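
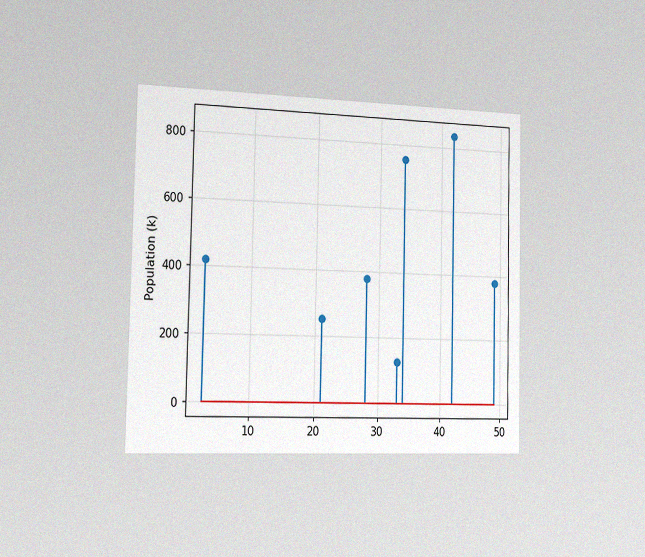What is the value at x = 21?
252k

The chart is viewed slightly from the left, with some photo noise. The stem at x=21 reaches 252k.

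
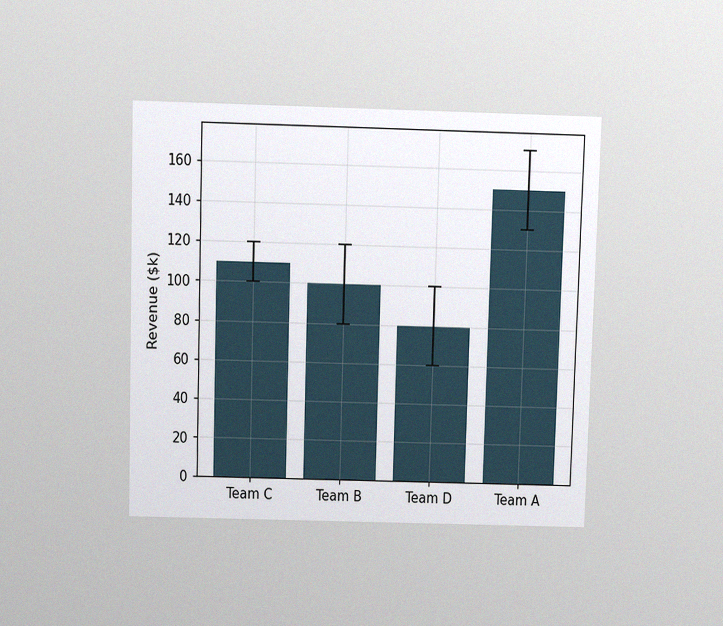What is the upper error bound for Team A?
The chart is viewed slightly from above, with some photo noise. The Team A bar's upper whisker reaches $170k.

$170k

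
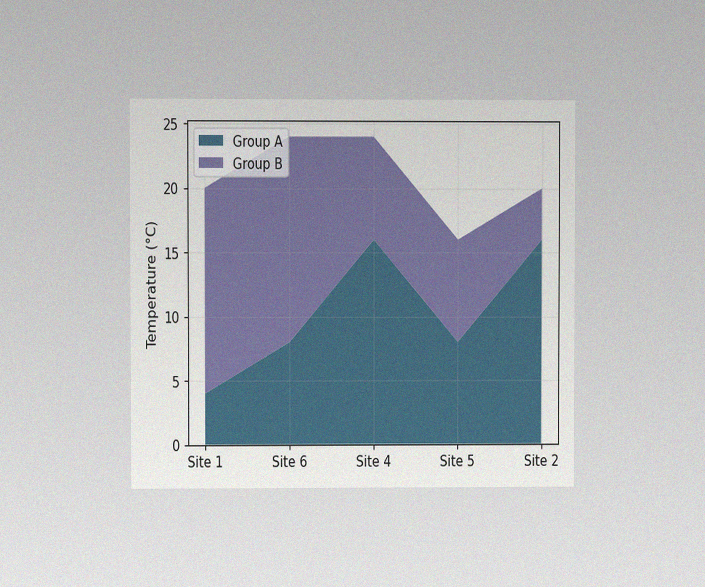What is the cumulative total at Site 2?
20°C

The chart is viewed at a slight angle, with some photo noise. The stacked total at Site 2 reaches 20°C.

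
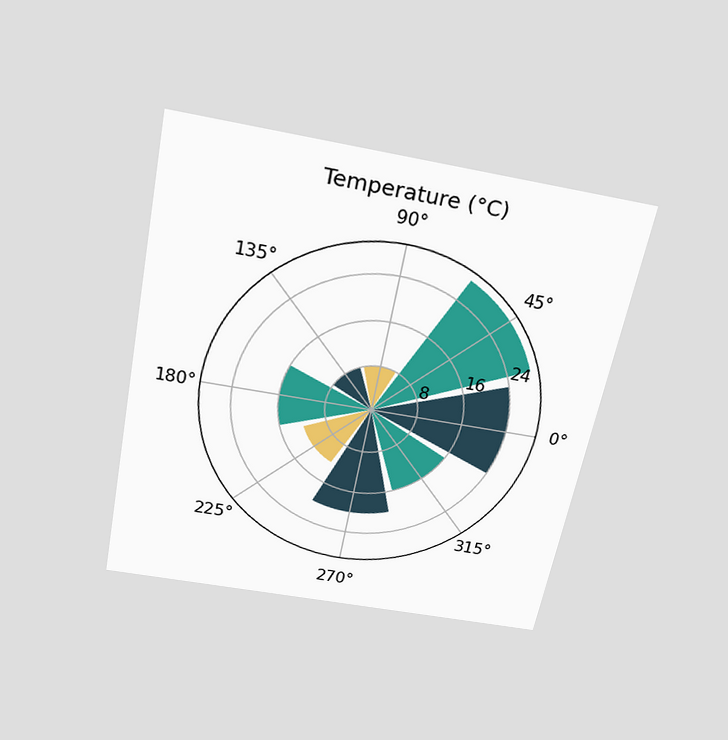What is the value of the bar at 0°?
The chart is tilted about 11° clockwise and viewed slightly from above. The bar at 0° reaches 24°C on the radial axis.

24°C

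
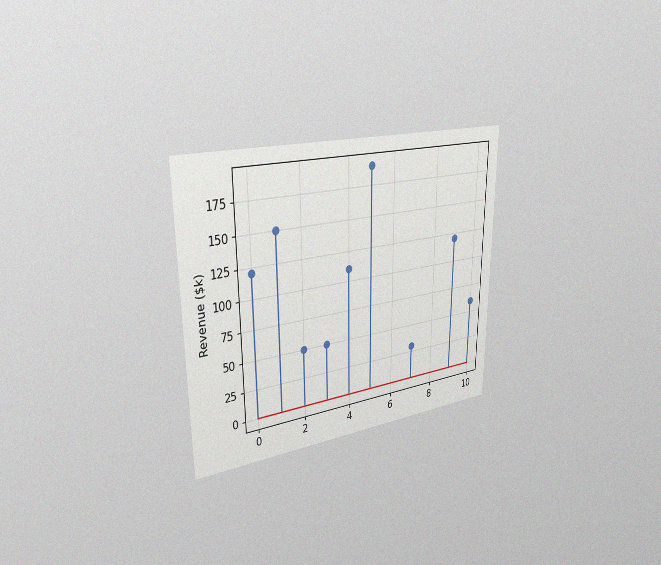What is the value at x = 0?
The chart is viewed slightly from the left, with some photo noise. The stem at x=0 reaches $120k.

$120k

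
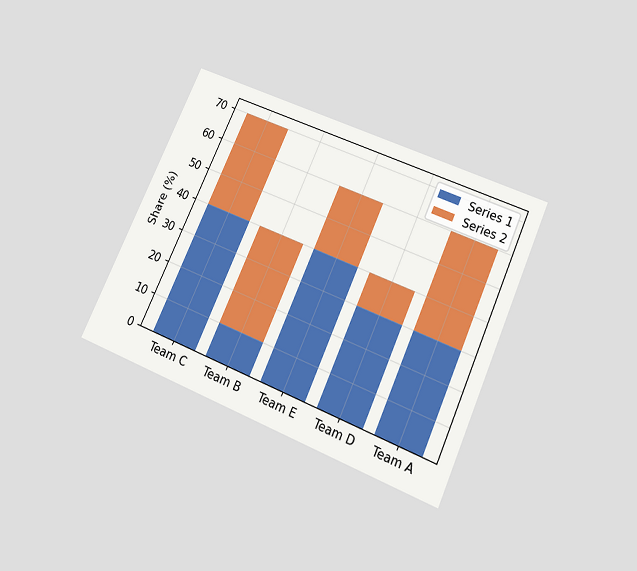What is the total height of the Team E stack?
The chart is tilted about 24° clockwise and viewed slightly from below. The Team E stack's top reaches 60% on the y-axis.

60%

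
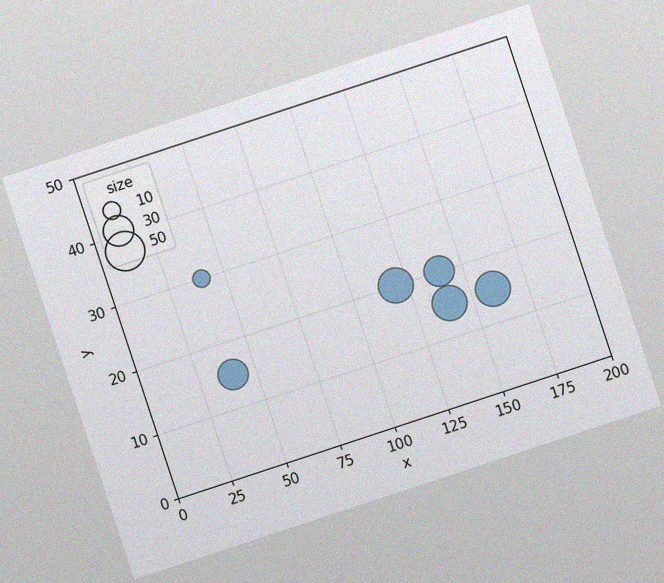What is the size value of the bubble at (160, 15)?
The chart is tilted about 18° counter-clockwise, with some photo noise. Matching the bubble at (160, 15) against the size legend gives 40.

40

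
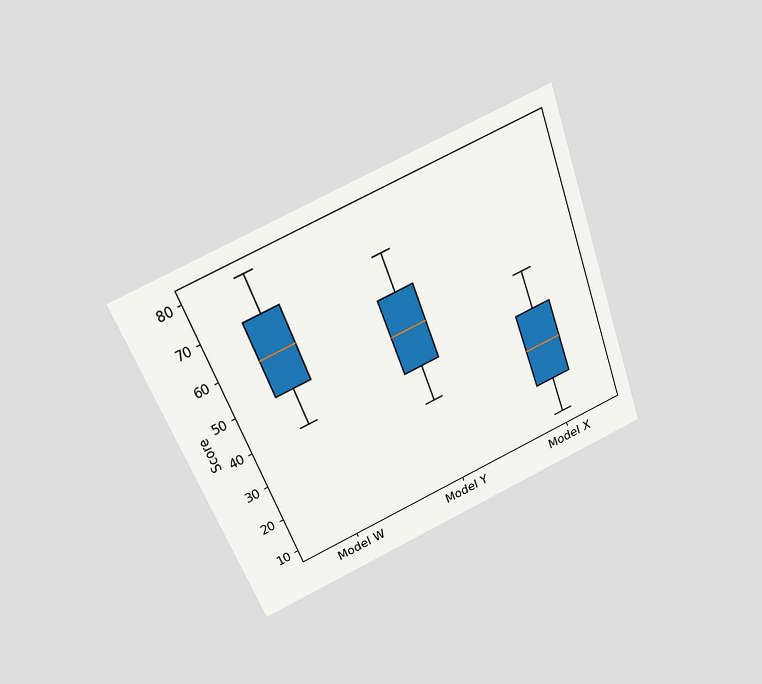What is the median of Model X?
30

The chart is tilted about 21° counter-clockwise and viewed slightly from above. The median line in the Model X box sits at 30.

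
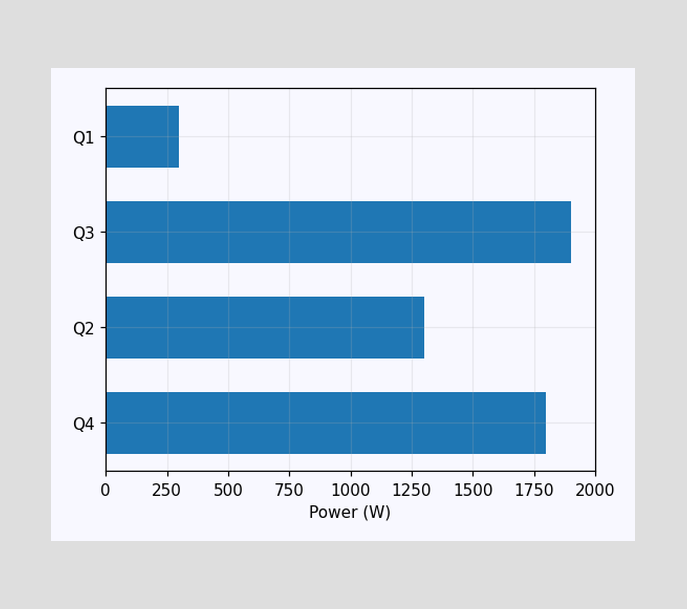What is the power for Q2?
Reading along the chart's x-axis, the Q2 bar reaches 1300W.

1300W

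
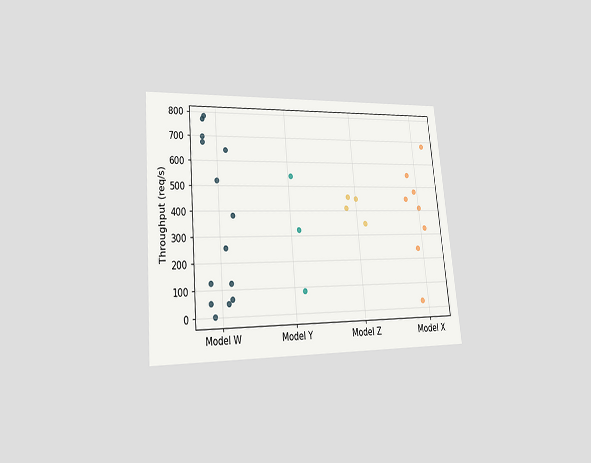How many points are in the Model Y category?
3

The chart is tilted about 5° counter-clockwise and viewed at a slight angle. Counting the markers in the Model Y column gives 3.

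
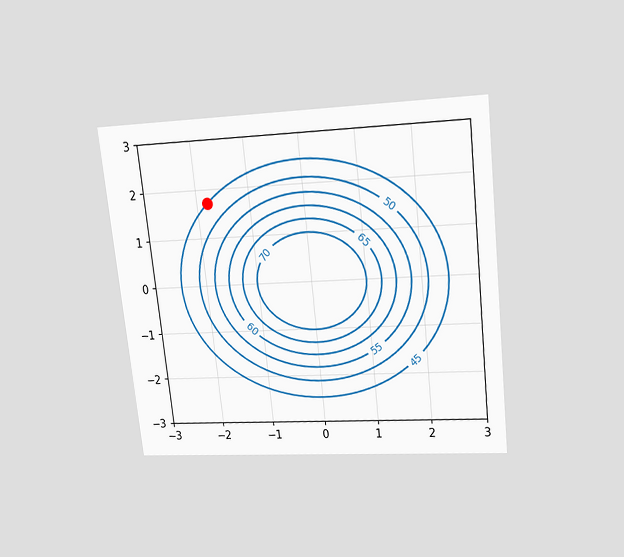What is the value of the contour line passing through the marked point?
45

The chart is tilted about 6° counter-clockwise and viewed slightly from above. The marked point sits on the contour labelled 45.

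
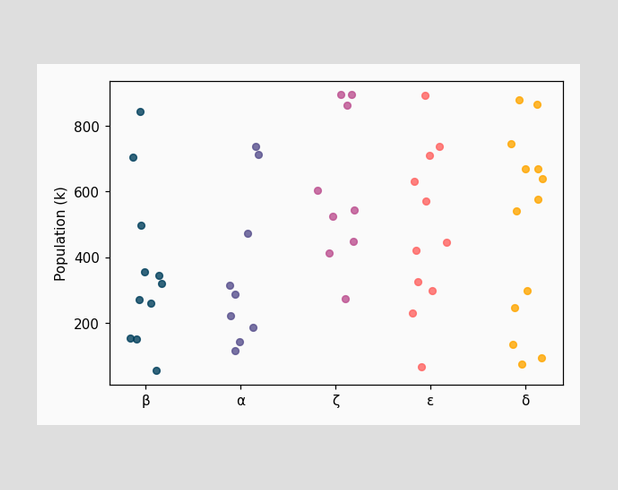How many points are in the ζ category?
9

Counting the markers in the ζ column gives 9.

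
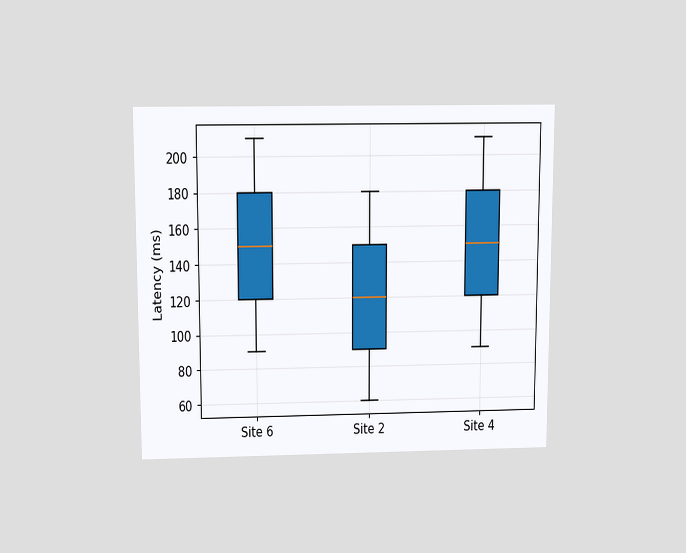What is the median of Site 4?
150ms

The chart is viewed slightly from above. The median line in the Site 4 box sits at 150ms.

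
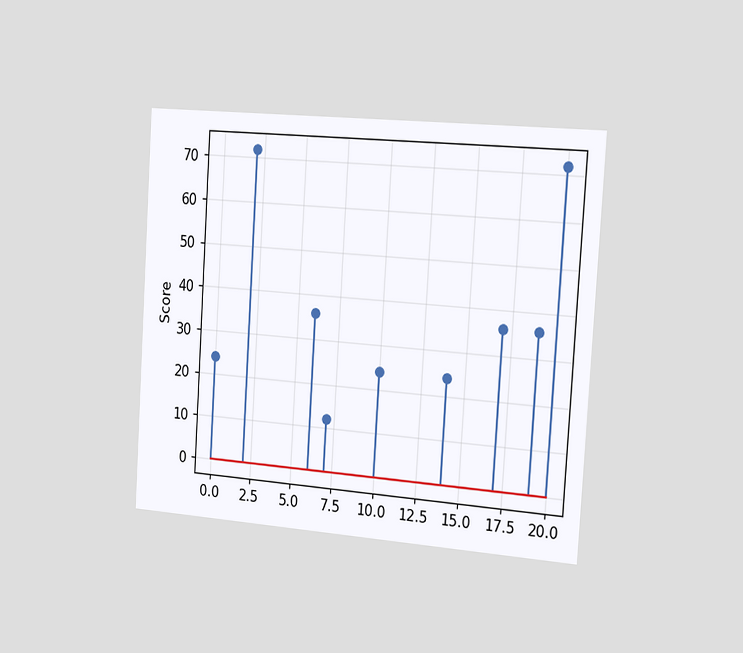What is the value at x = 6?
36

The chart is tilted about 4° clockwise and viewed slightly from the right. The stem at x=6 reaches 36.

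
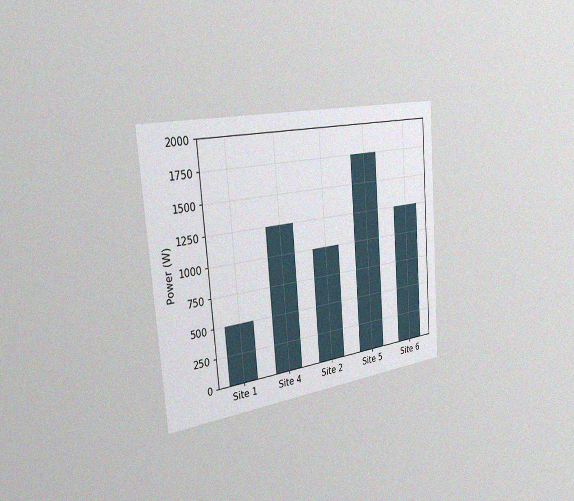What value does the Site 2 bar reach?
1000W

The chart is tilted about 5° counter-clockwise and viewed slightly from the left, with some photo noise. Reading along the chart's y-axis, the Site 2 bar reaches 1000W.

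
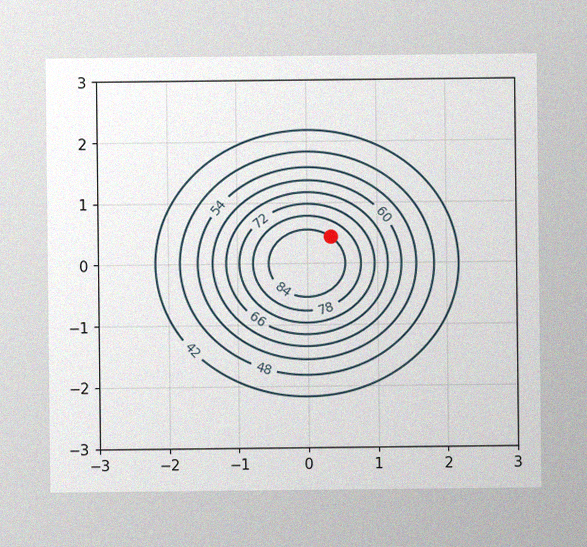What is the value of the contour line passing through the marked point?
84

The image has some photo noise and uneven lighting. The marked point sits on the contour labelled 84.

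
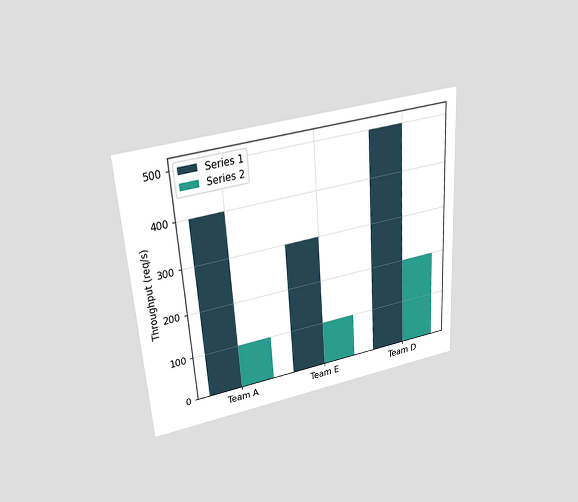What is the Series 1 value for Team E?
300req/s

The chart is tilted about 4° counter-clockwise and viewed slightly from above. The Series 1 bar at Team E reaches 300req/s on the y-axis.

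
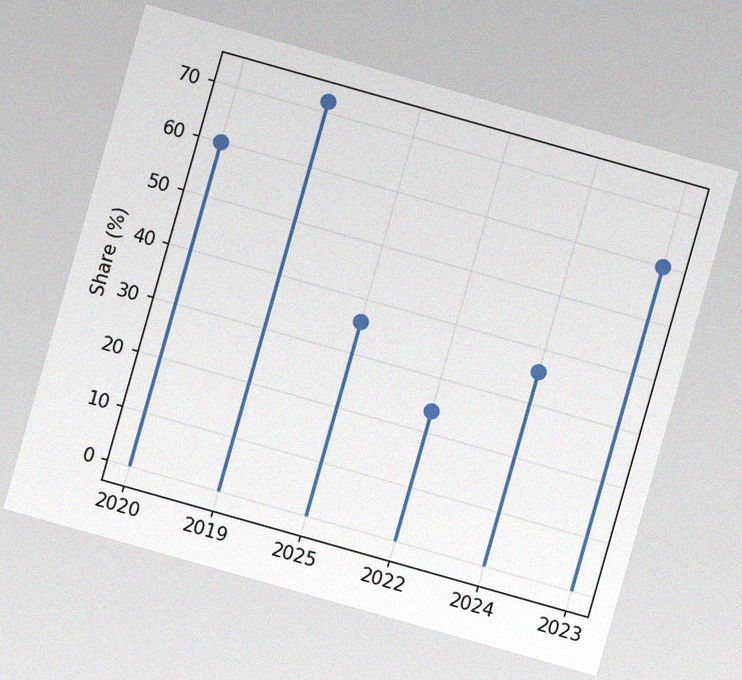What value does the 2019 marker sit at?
The chart is tilted about 16° clockwise, with some photo noise. The 2019 marker sits at 72%.

72%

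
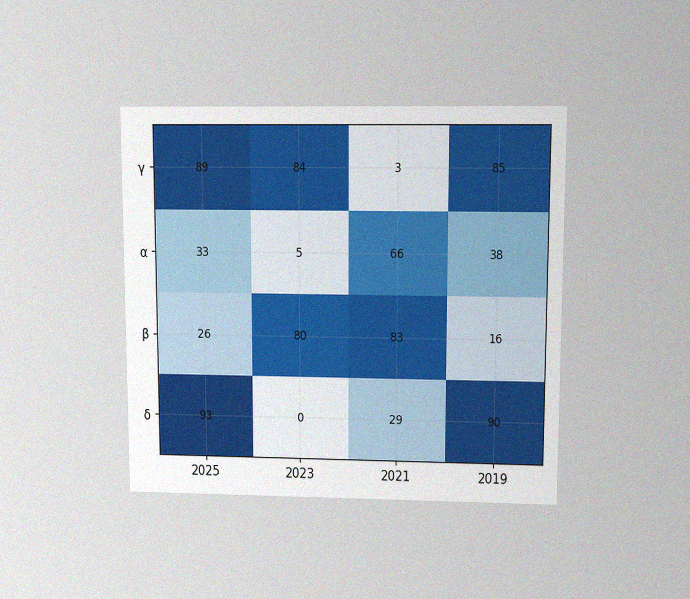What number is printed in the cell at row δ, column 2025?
The chart is viewed slightly from above, with some photo noise. The (δ, 2025) cell reads 93.

93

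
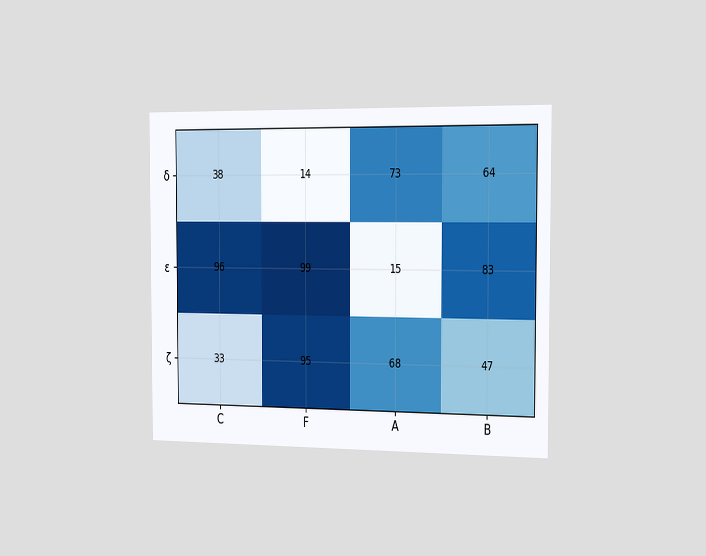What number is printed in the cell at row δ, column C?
The chart is viewed slightly from the right. The (δ, C) cell reads 38.

38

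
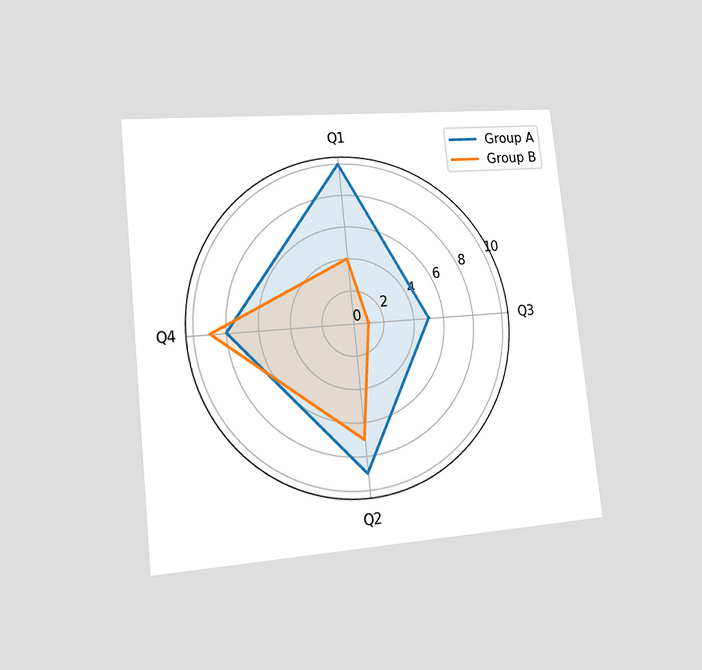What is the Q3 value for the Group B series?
1

The chart is tilted about 6° counter-clockwise and viewed at a slight angle. On the Q3 axis, Group B reaches 1.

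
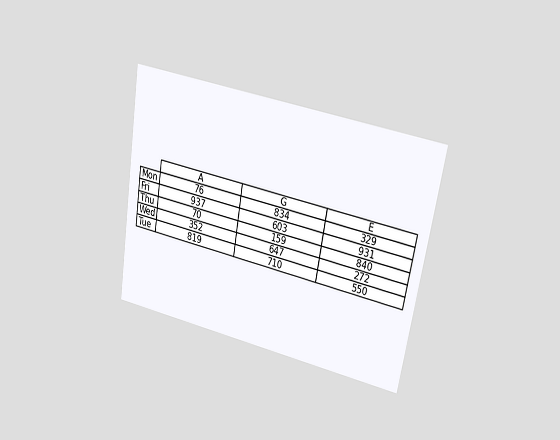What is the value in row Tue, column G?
The chart is tilted about 10° clockwise and viewed at a slight angle. The (Tue, G) cell reads 710.

710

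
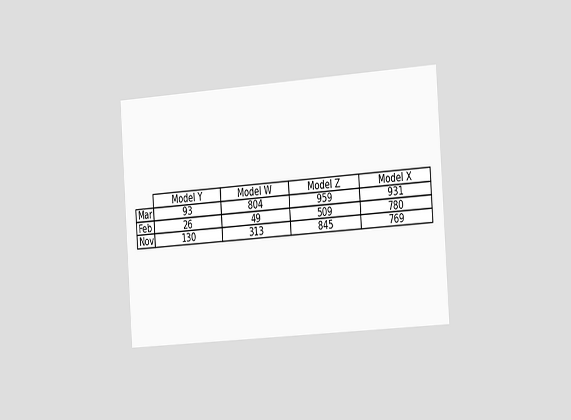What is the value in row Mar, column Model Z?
The chart is tilted about 4° counter-clockwise and viewed slightly from the right. The (Mar, Model Z) cell reads 959.

959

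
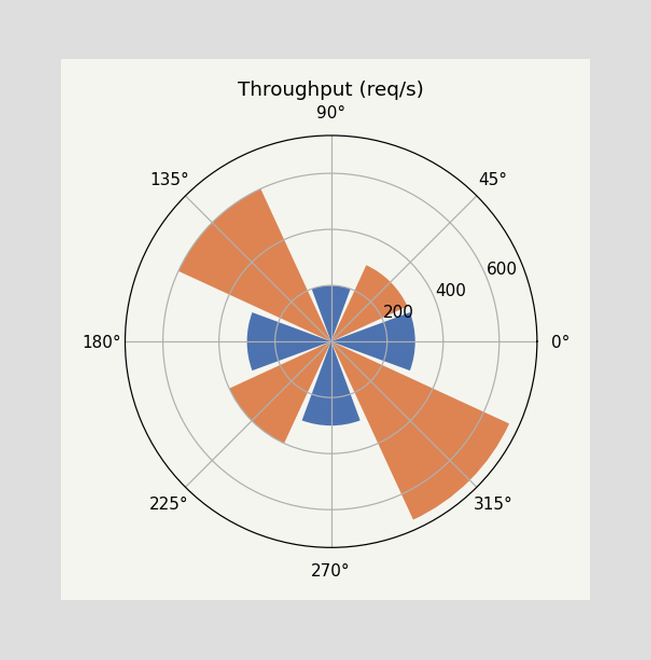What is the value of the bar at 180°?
300req/s

The bar at 180° reaches 300req/s on the radial axis.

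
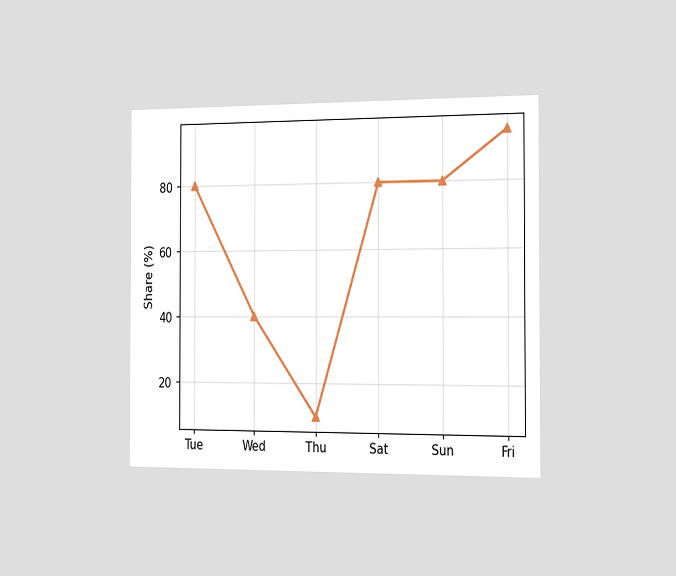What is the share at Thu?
10%

The chart is viewed slightly from the right. At Thu, the line is at 10%.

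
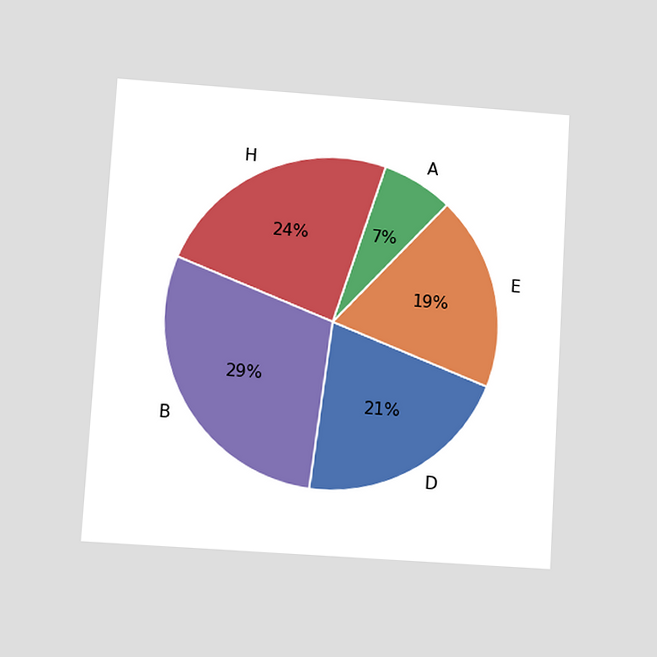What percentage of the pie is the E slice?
19%

The chart is tilted about 3° clockwise and viewed slightly from below. The E slice takes up 19% of the pie.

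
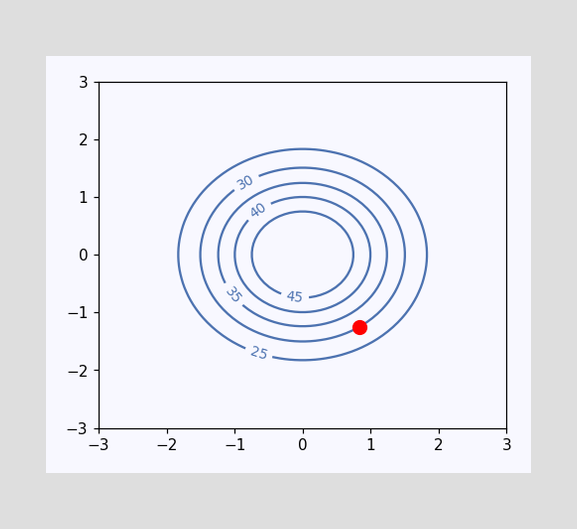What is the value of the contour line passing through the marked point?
The marked point sits on the contour labelled 30.

30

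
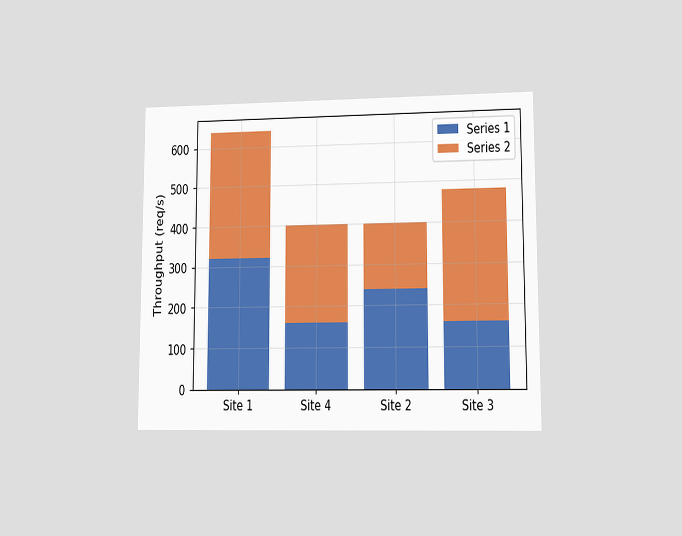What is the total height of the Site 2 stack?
The chart is viewed at a slight angle. The Site 2 stack's top reaches 400req/s on the y-axis.

400req/s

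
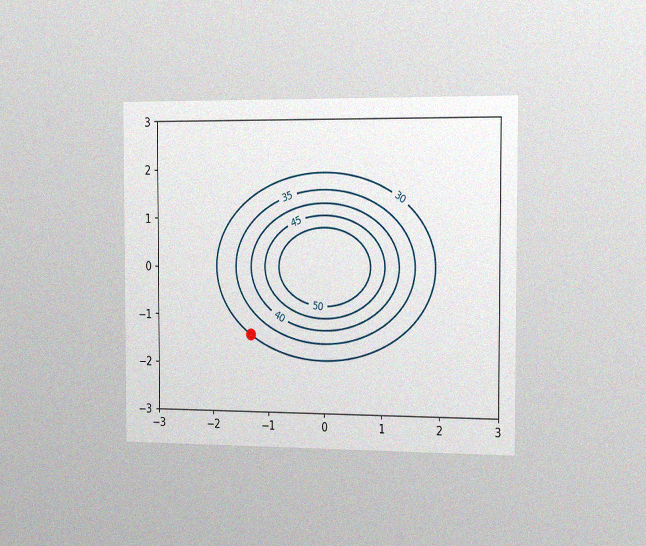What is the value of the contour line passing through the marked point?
The chart is viewed slightly from the right, with some photo noise. The marked point sits on the contour labelled 30.

30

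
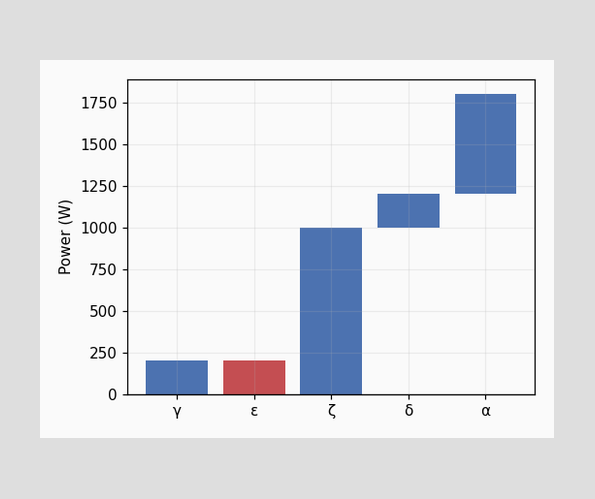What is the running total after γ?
200W

After γ the running total reaches 200W.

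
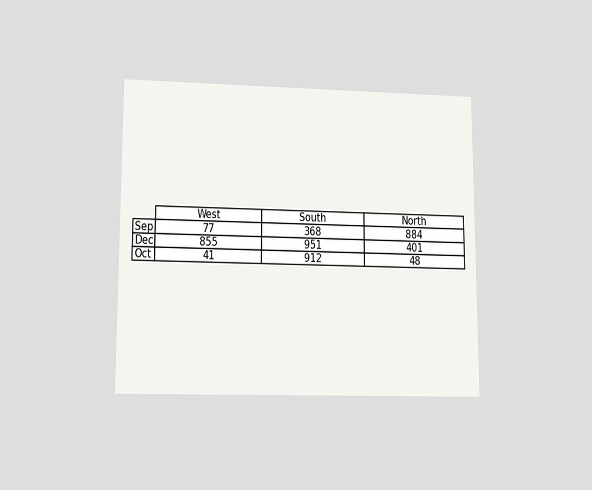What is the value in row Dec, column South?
The chart is viewed at a slight angle. The (Dec, South) cell reads 951.

951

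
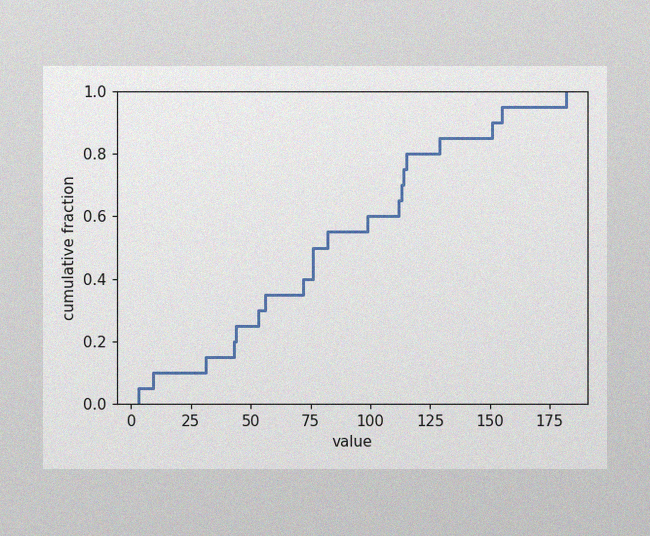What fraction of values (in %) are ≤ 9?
10%

The image has some photo noise and uneven lighting. At x=9 the ECDF step is at 10%.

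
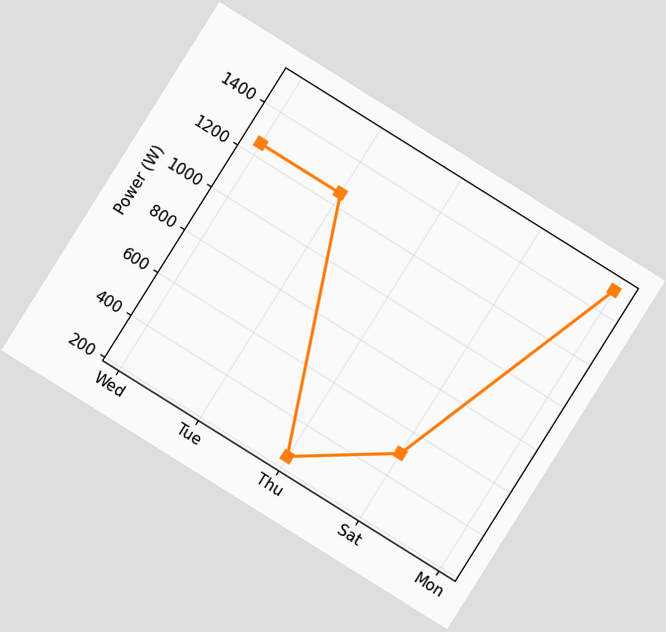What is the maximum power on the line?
1500W

The chart is tilted about 32° clockwise. The highest point is at Mon, and reading across to the y-axis gives 1500W.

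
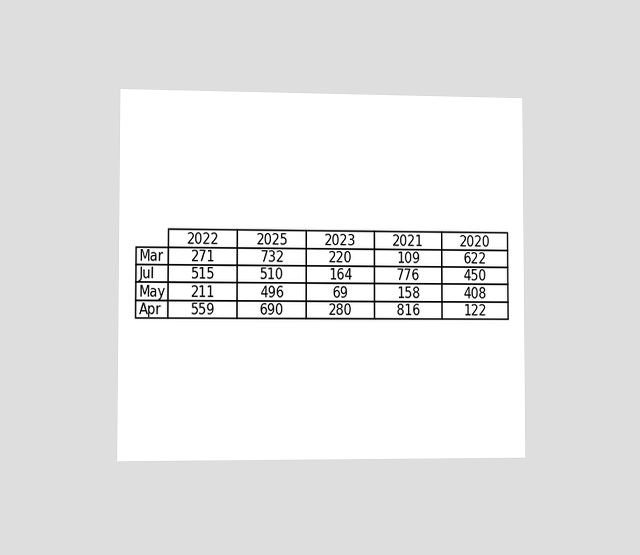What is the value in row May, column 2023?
69

The chart is viewed slightly from the left. The (May, 2023) cell reads 69.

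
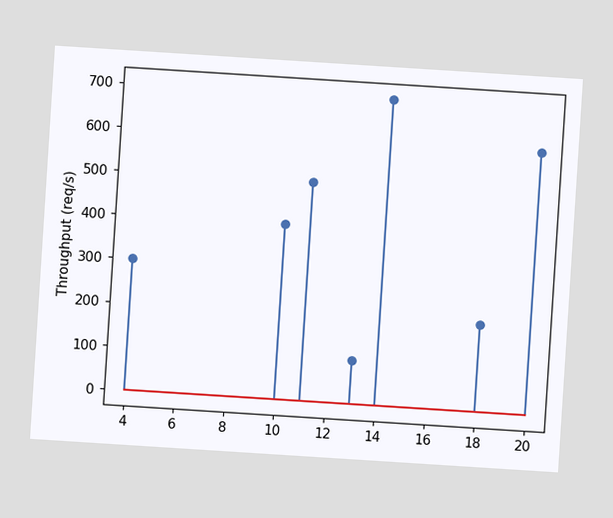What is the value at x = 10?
The chart is tilted about 4° clockwise. The stem at x=10 reaches 400req/s.

400req/s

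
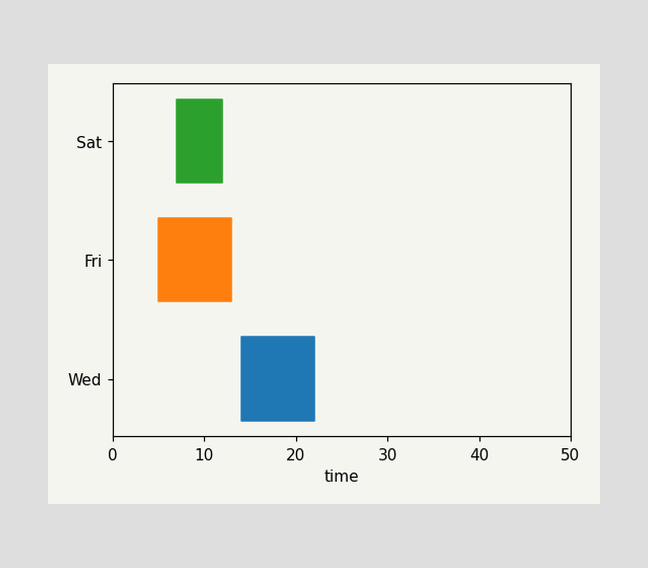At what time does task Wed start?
14

The Wed bar begins at t=14.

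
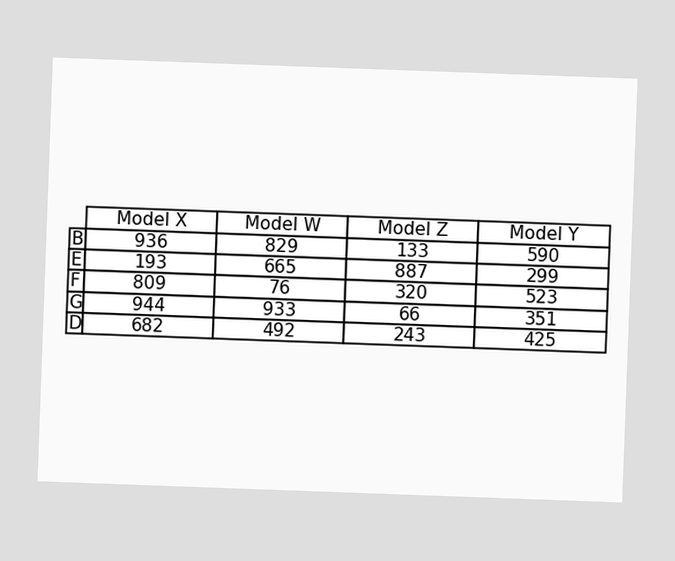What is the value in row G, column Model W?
933

The chart is tilted about 2° clockwise. The (G, Model W) cell reads 933.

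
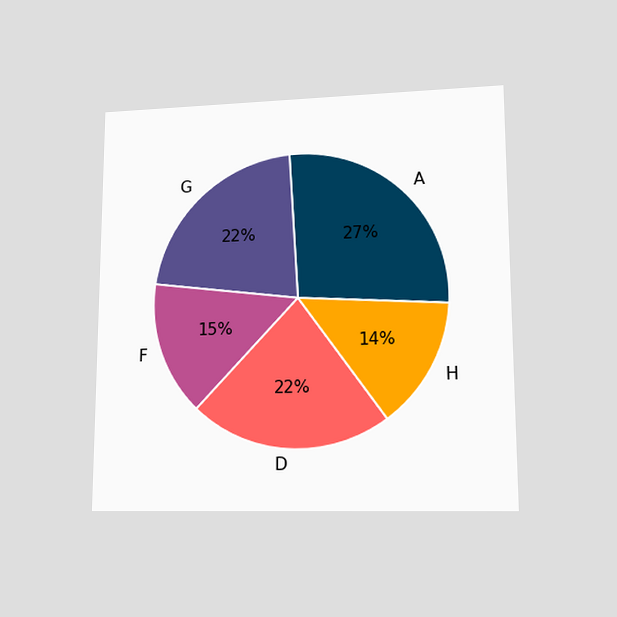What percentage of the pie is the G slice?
The chart is viewed at a slight angle. The G slice takes up 22% of the pie.

22%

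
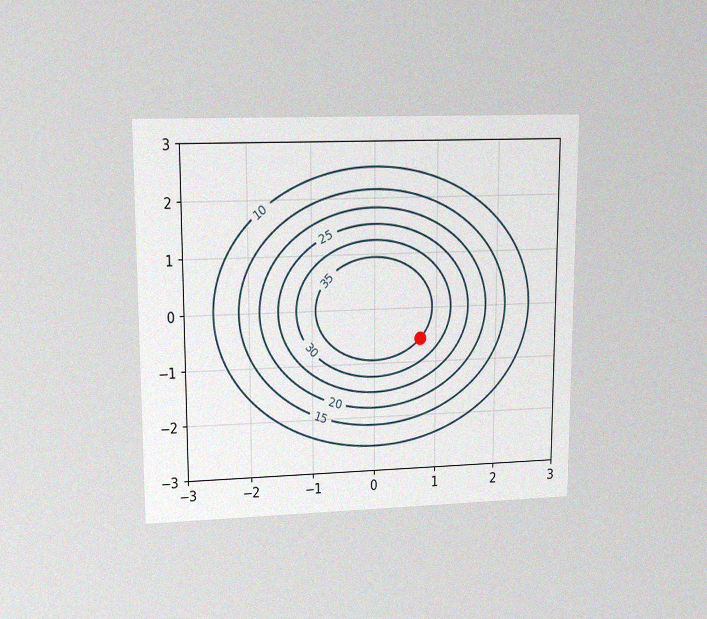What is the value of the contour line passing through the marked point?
The chart is viewed at a slight angle, with some photo noise. The marked point sits on the contour labelled 35.

35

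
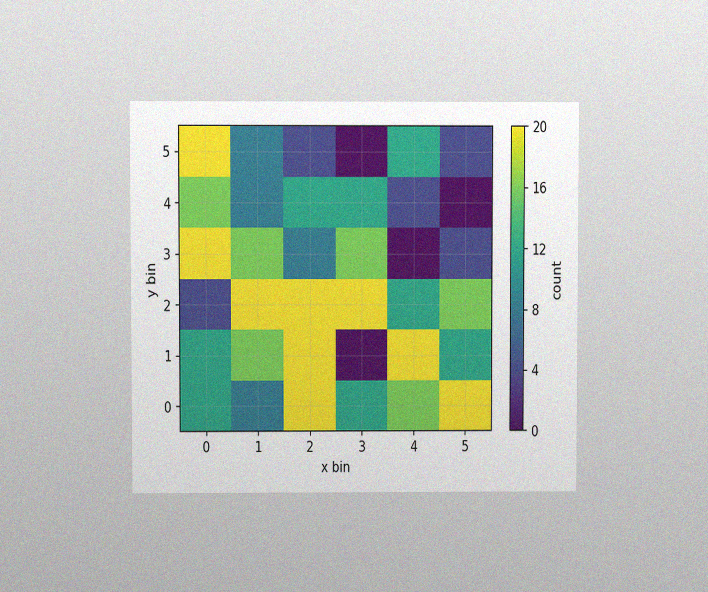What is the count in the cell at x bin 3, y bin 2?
The chart is viewed at a slight angle, with some photo noise. Matching the cell (3, 2) against the colorbar gives 20.

20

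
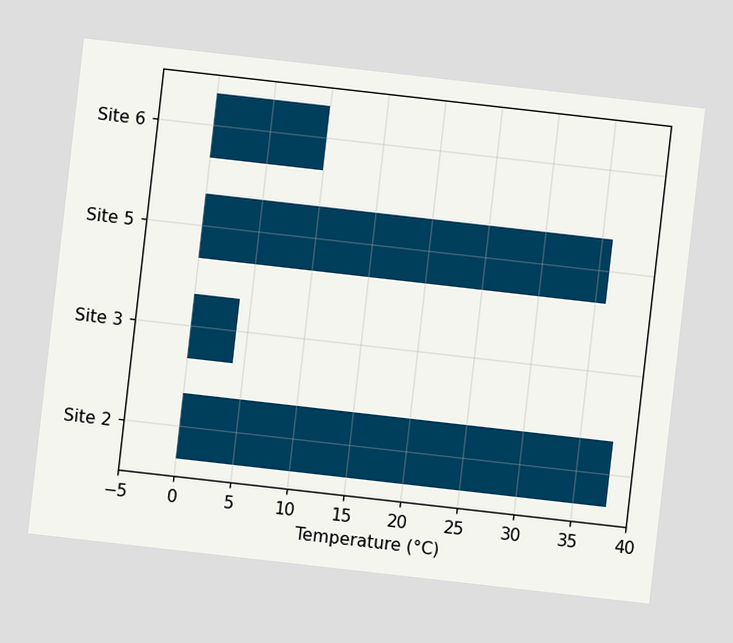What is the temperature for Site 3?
The chart is tilted about 6° clockwise. Reading along the chart's x-axis, the Site 3 bar reaches 4°C.

4°C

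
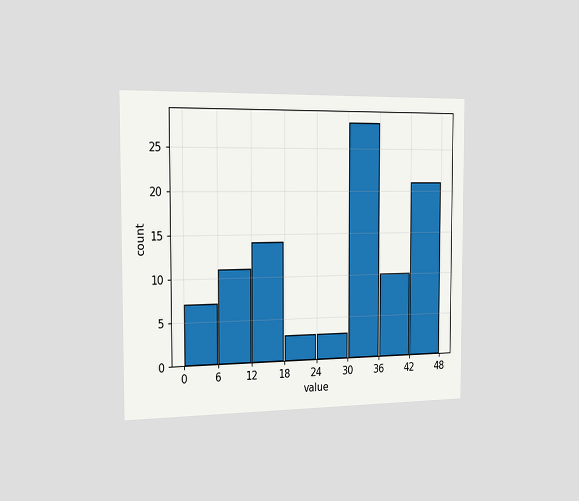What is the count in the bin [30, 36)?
The chart is viewed slightly from the left. The [30, 36) bin has height 28.

28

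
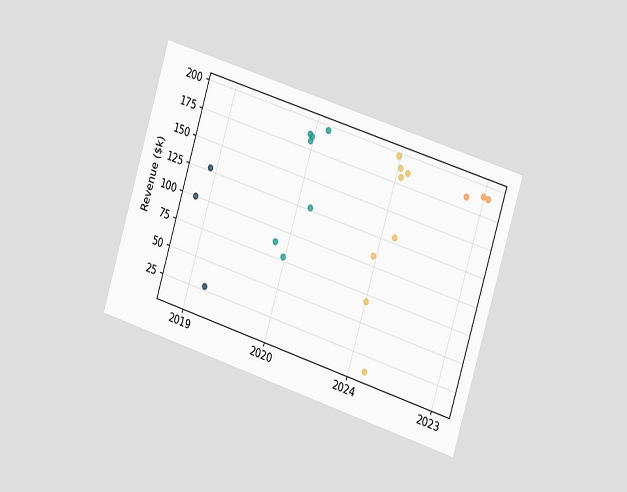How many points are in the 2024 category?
The chart is tilted about 17° clockwise and viewed slightly from the right. Counting the markers in the 2024 column gives 8.

8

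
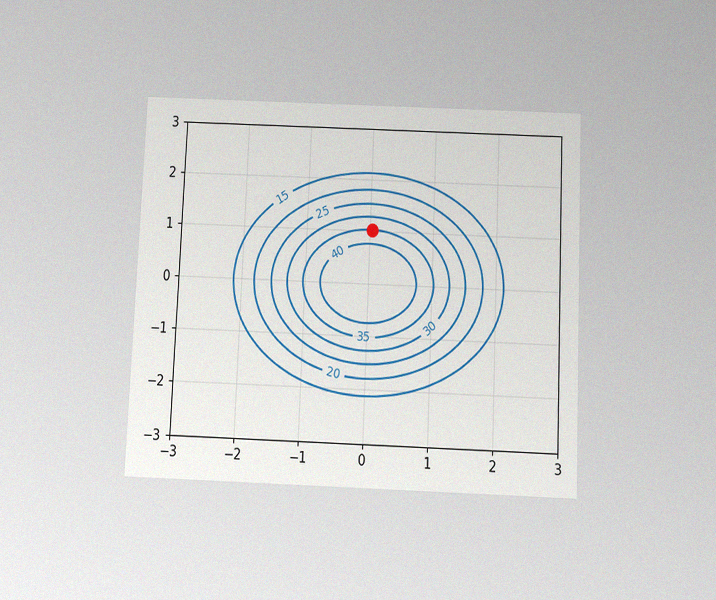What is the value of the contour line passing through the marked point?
35

The chart is tilted about 2° clockwise and viewed slightly from below, with some photo noise. The marked point sits on the contour labelled 35.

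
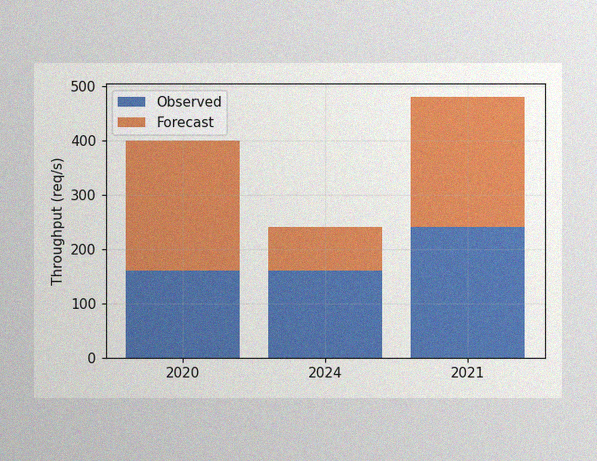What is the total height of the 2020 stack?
400req/s

The image has some photo noise and uneven lighting. The 2020 stack's top reaches 400req/s on the y-axis.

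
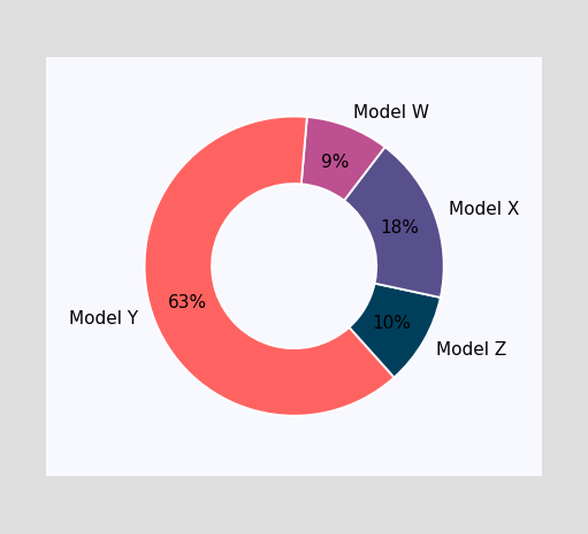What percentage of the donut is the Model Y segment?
63%

The Model Y segment takes up 63% of the ring.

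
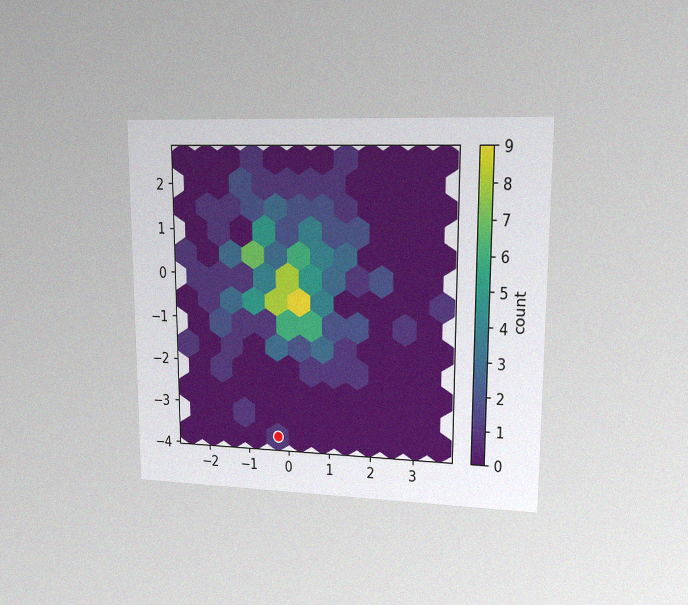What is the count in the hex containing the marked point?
1

The chart is viewed at a slight angle, with some photo noise. The marked hex reads 1 on the colorbar.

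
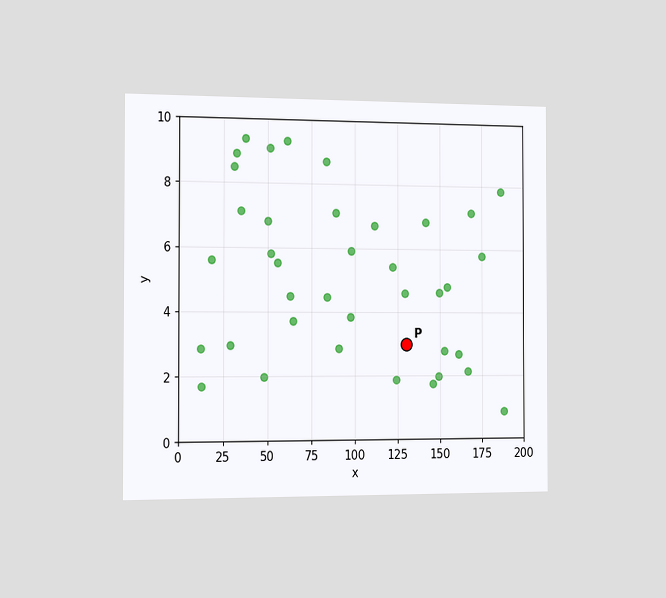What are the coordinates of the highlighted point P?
The chart is viewed slightly from the left. Following the gridlines from P to each axis, P sits at (130, 3).

(130, 3)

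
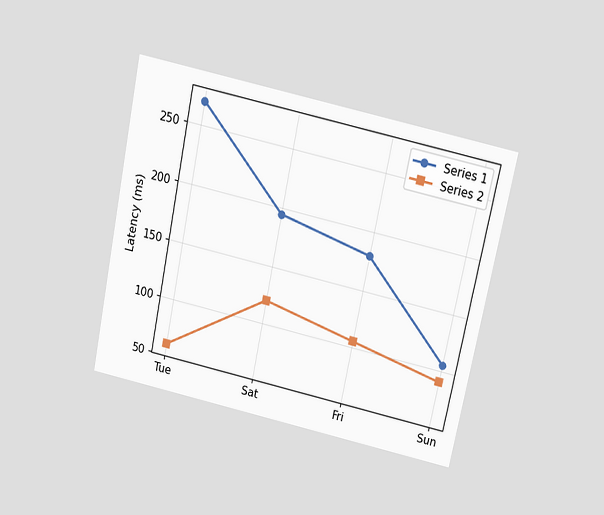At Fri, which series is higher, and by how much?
The chart is tilted about 12° clockwise and viewed slightly from above. At Fri, Series 1 sits above the other line by 75ms.

Series 1, by 75ms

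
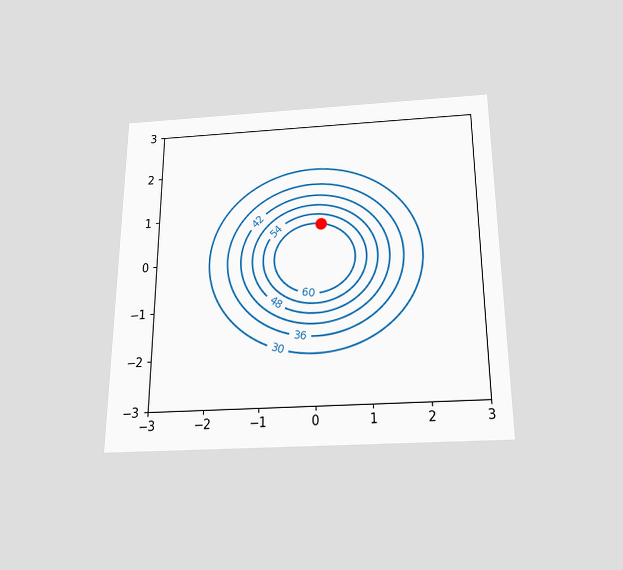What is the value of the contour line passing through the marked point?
The chart is viewed slightly from below. The marked point sits on the contour labelled 60.

60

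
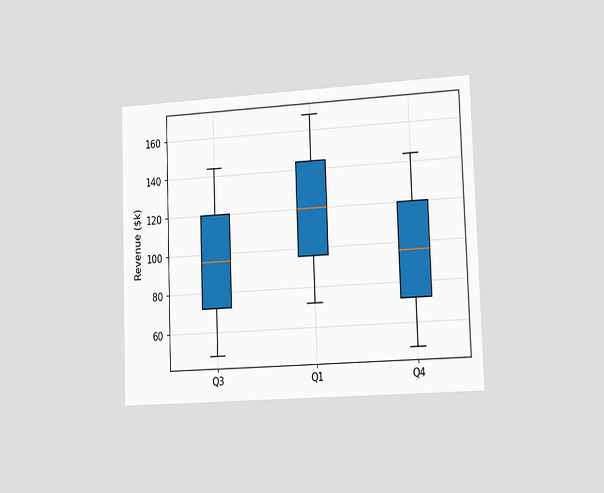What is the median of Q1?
$120k

The chart is tilted about 2° counter-clockwise and viewed slightly from the right. The median line in the Q1 box sits at $120k.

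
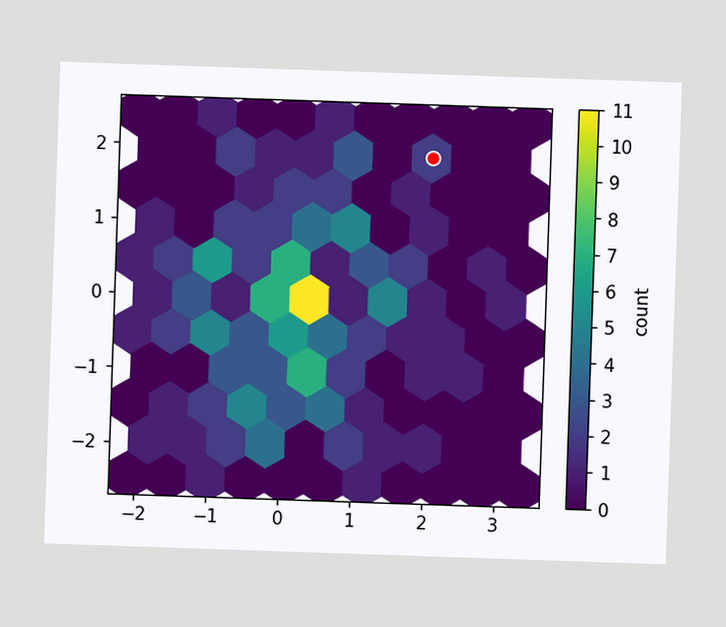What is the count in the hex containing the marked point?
The marked hex reads 2 on the colorbar.

2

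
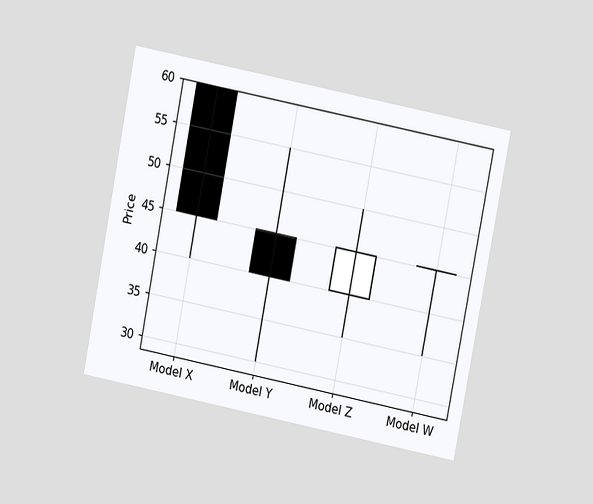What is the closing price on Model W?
The chart is tilted about 11° clockwise and viewed at a slight angle. The Model W candle closes at 45.

45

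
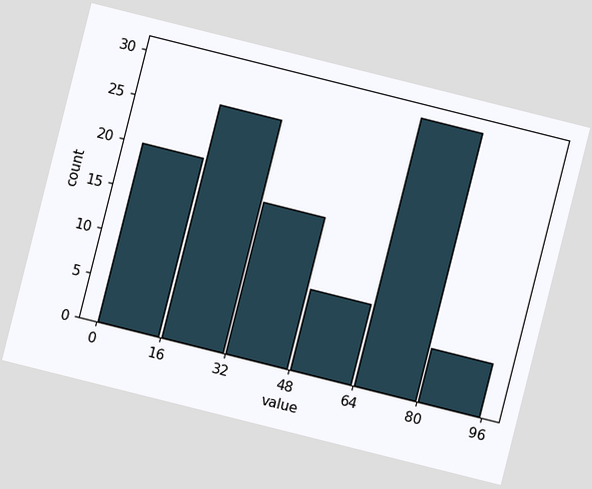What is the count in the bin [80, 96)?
The chart is tilted about 14° clockwise. The [80, 96) bin has height 6.

6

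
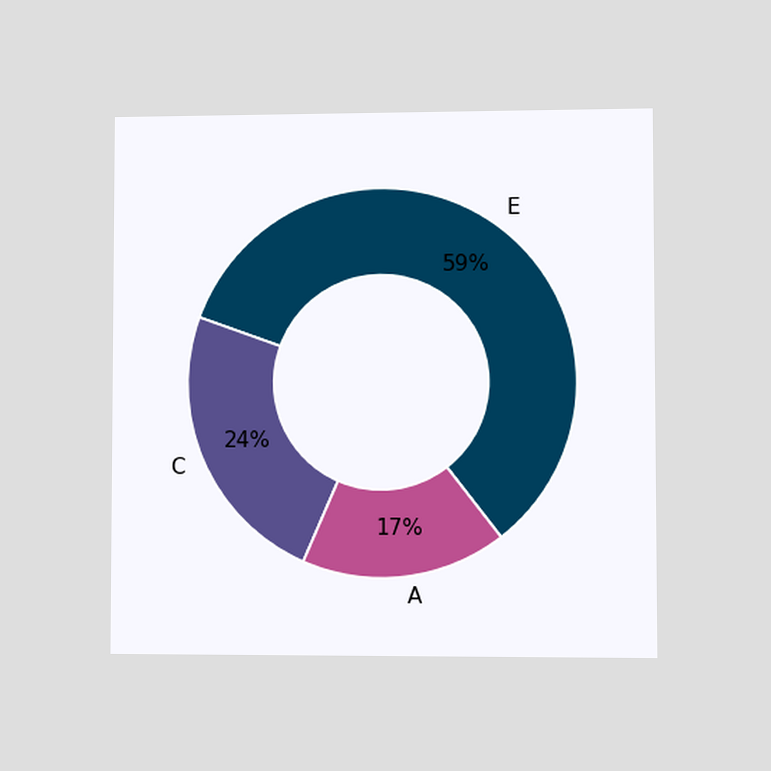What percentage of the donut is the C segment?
24%

The chart is viewed at a slight angle. The C segment takes up 24% of the ring.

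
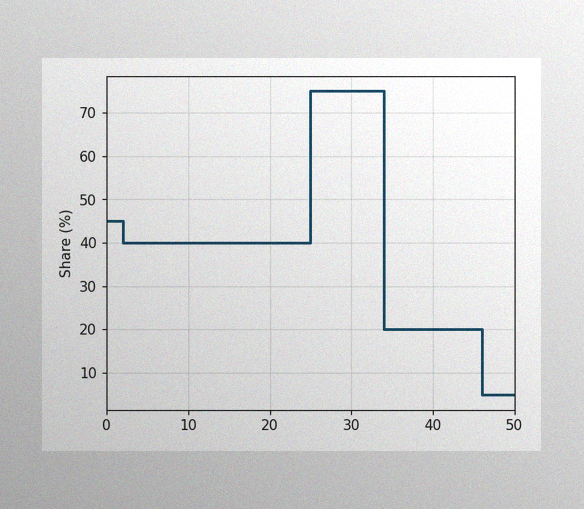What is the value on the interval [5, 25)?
40%

The image has some photo noise and uneven lighting. On [5, 25) the step sits at 40%.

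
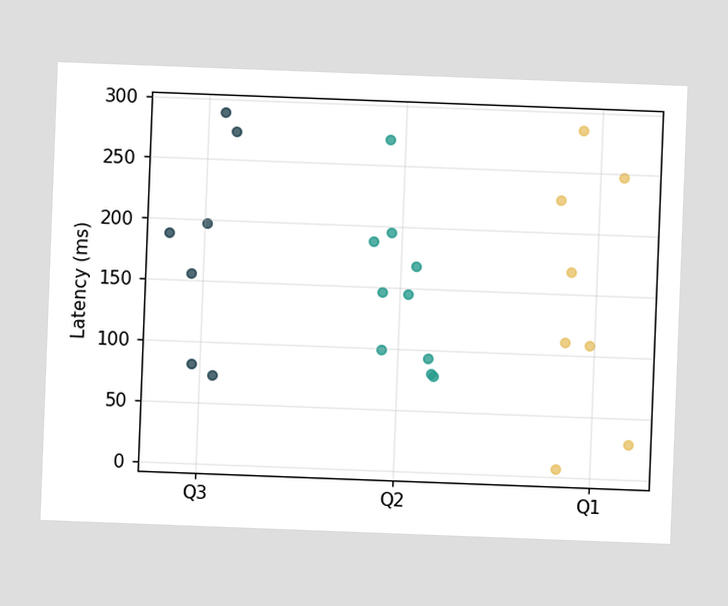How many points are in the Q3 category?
The chart is tilted about 2° clockwise. Counting the markers in the Q3 column gives 7.

7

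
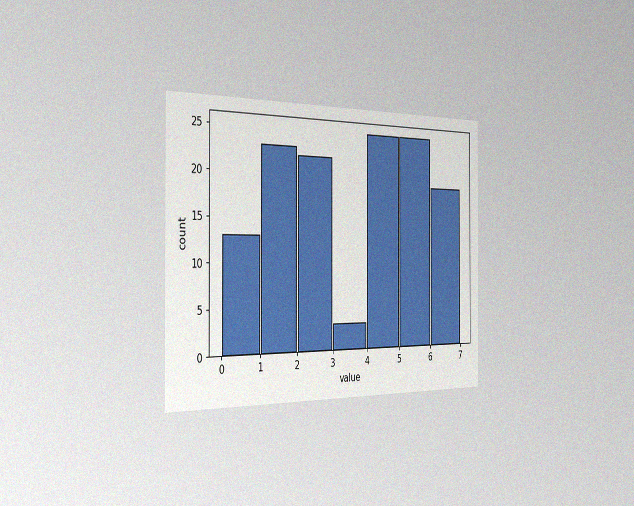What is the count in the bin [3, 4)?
The chart is viewed slightly from the left, with some photo noise. The [3, 4) bin has height 3.

3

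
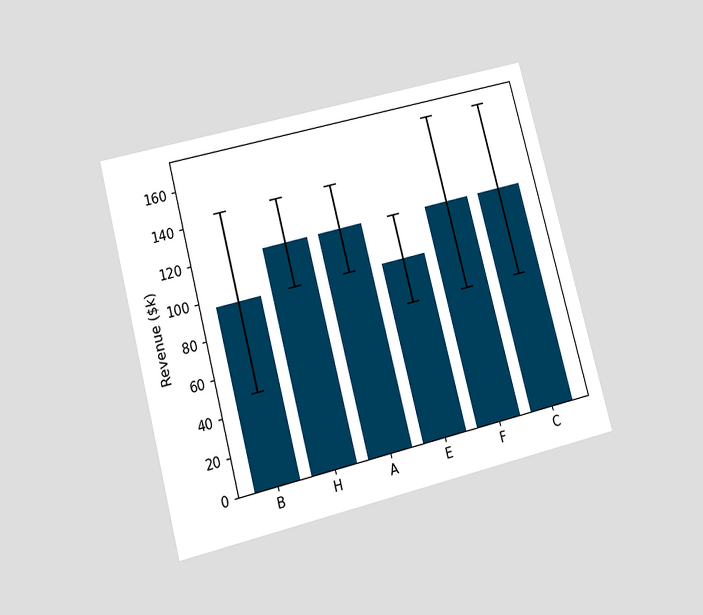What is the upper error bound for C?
$168k

The chart is tilted about 15° counter-clockwise and viewed at a slight angle. The C bar's upper whisker reaches $168k.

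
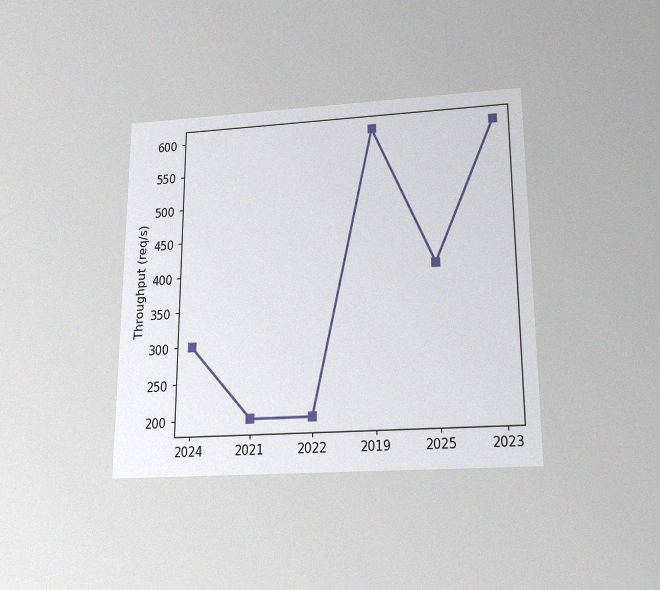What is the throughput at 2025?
The chart is viewed slightly from below, with some photo noise. At 2025, the line is at 400req/s.

400req/s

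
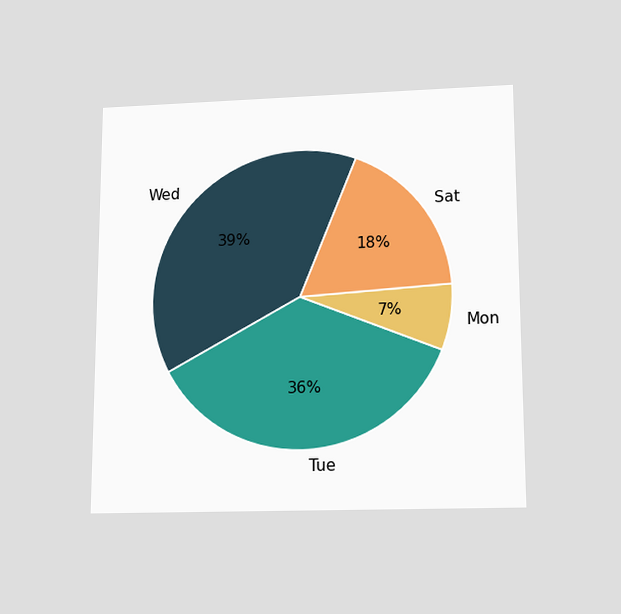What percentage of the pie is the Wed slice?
39%

The chart is viewed slightly from below. The Wed slice takes up 39% of the pie.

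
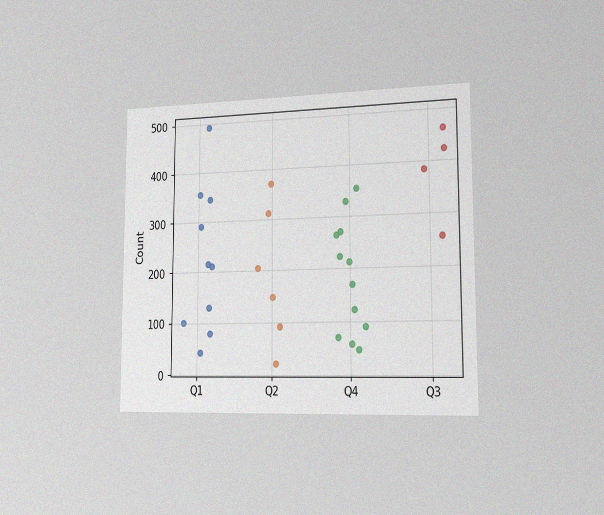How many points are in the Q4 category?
12

The chart is viewed slightly from the right, with some photo noise. Counting the markers in the Q4 column gives 12.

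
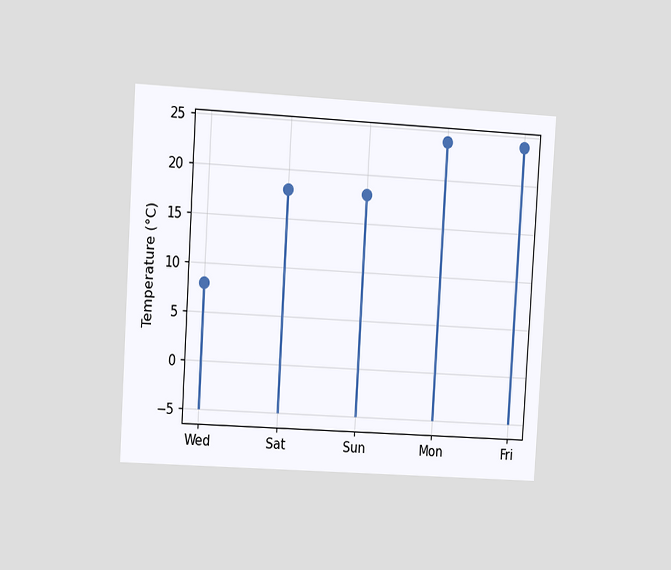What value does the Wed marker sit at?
8°C

The chart is tilted about 3° clockwise and viewed slightly from the left. The Wed marker sits at 8°C.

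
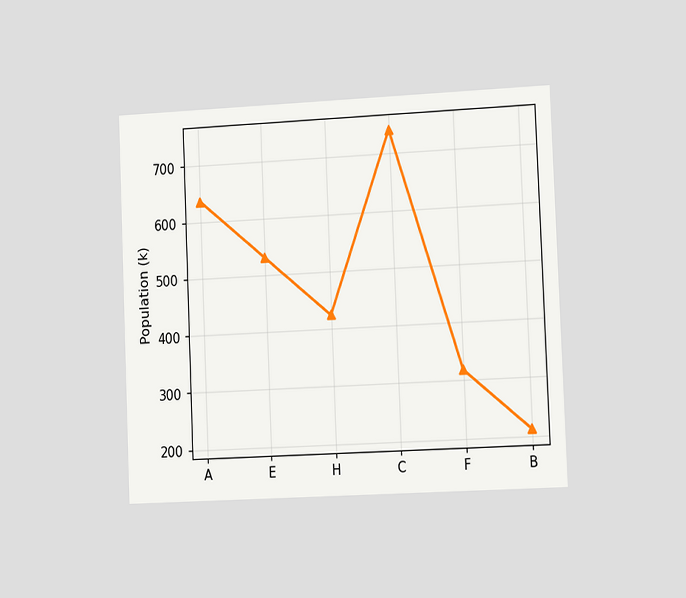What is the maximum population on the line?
742k

The chart is tilted about 2° counter-clockwise and viewed slightly from the right. The highest point is at C, and reading across to the y-axis gives 742k.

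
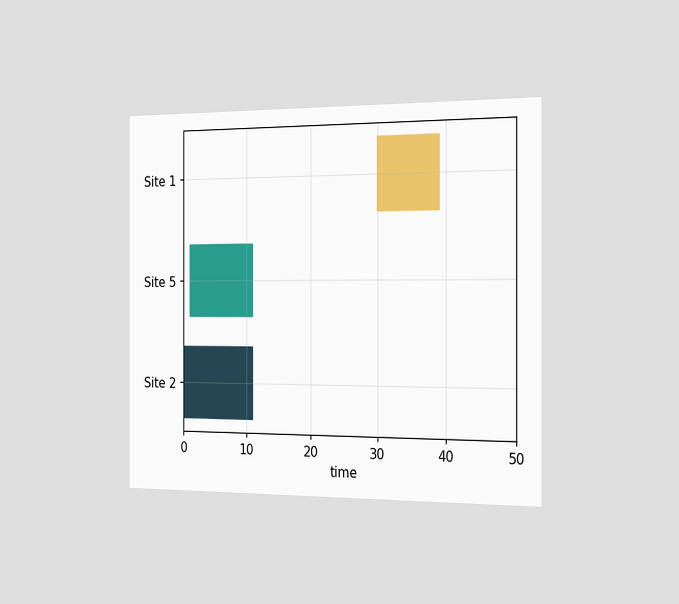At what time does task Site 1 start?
30

The chart is viewed slightly from the right. The Site 1 bar begins at t=30.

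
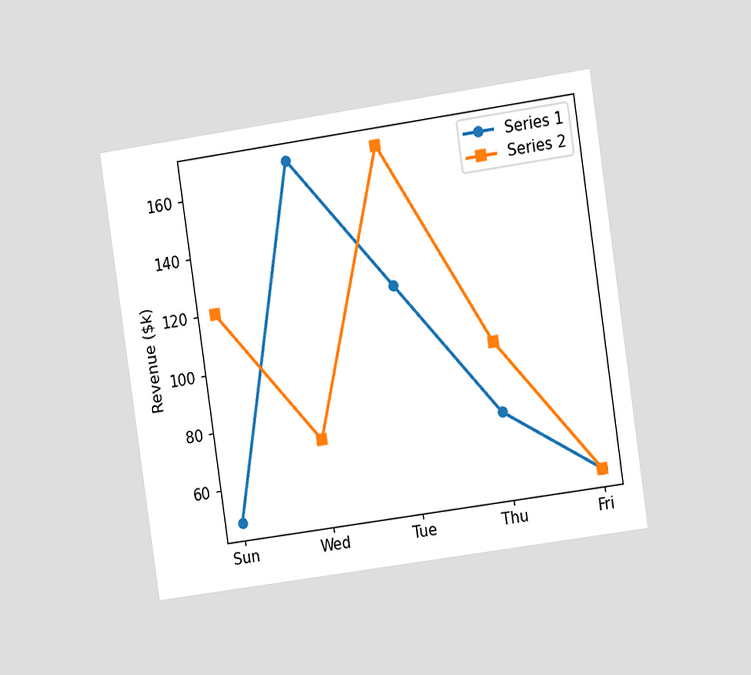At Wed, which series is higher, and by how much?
Series 1, by $96k

The chart is tilted about 8° counter-clockwise and viewed at a slight angle. At Wed, Series 1 sits above the other line by $96k.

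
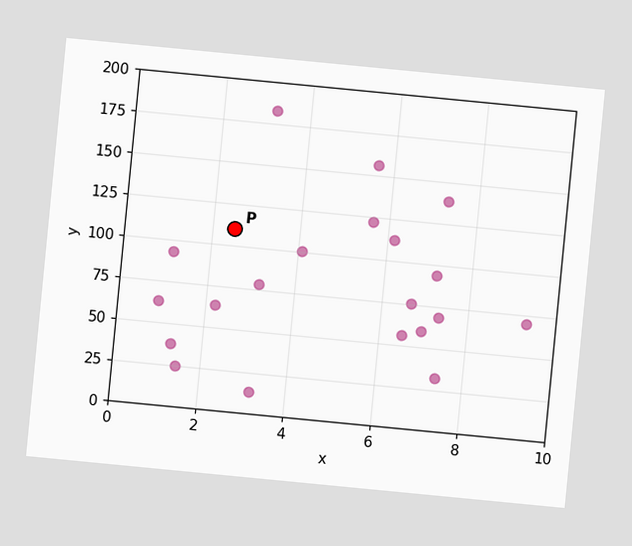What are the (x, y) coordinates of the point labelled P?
The chart is tilted about 6° clockwise. Following the gridlines from P to each axis, P sits at (2.5, 110).

(2.5, 110)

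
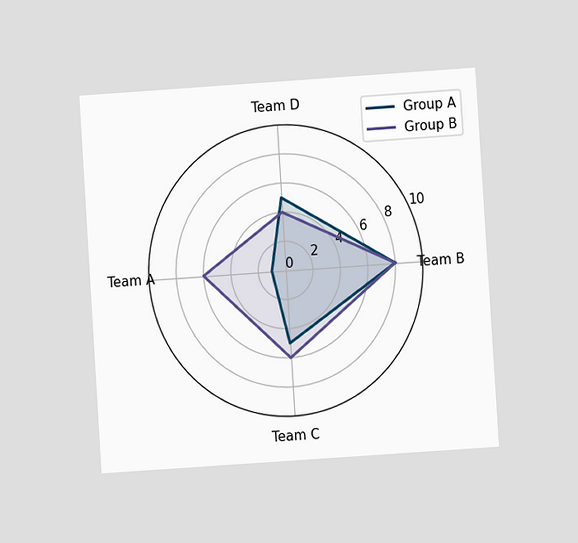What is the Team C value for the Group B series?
The chart is tilted about 4° counter-clockwise and viewed at a slight angle. On the Team C axis, Group B reaches 6.

6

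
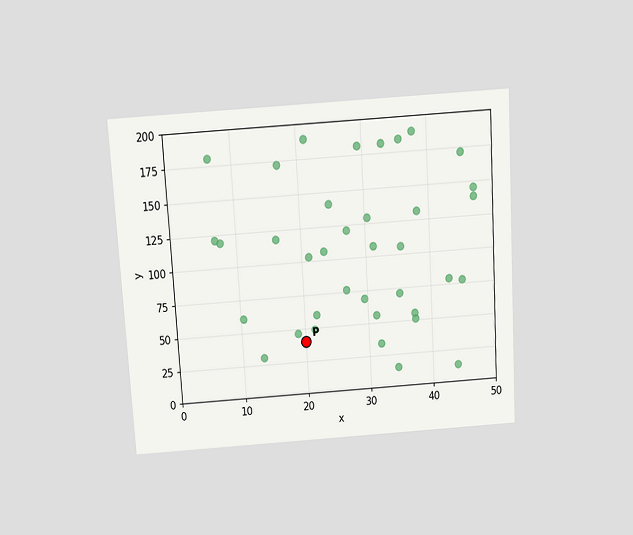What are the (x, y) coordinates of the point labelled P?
(20, 40)

The chart is tilted about 3° counter-clockwise and viewed slightly from above. Following the gridlines from P to each axis, P sits at (20, 40).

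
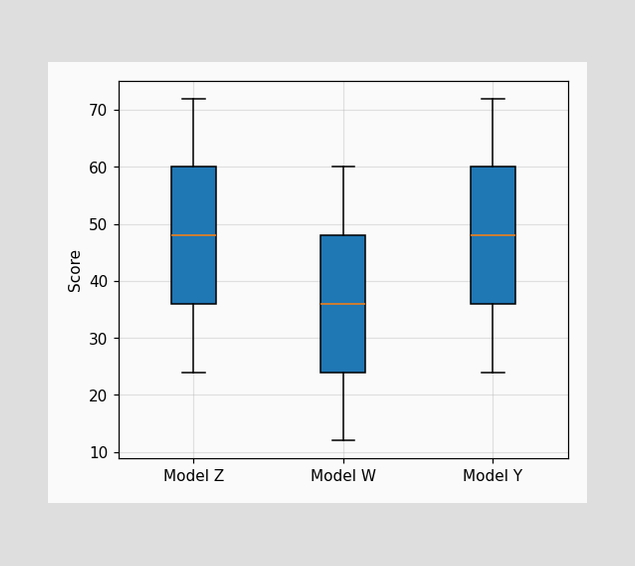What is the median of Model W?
36

The median line in the Model W box sits at 36.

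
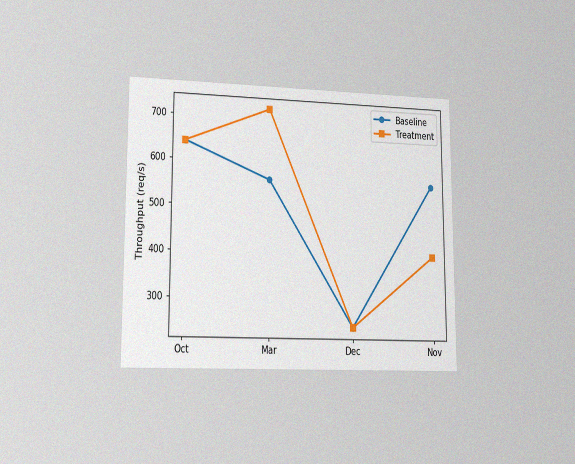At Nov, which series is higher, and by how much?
The chart is viewed at a slight angle, with some photo noise. At Nov, Baseline sits above the other line by 160req/s.

Baseline, by 160req/s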